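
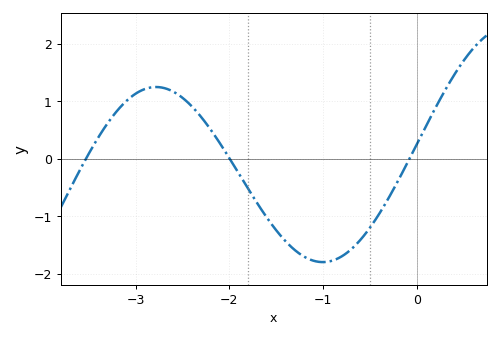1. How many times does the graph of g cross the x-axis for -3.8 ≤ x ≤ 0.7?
3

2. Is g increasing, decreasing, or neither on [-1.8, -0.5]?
neither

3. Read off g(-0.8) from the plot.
-1.7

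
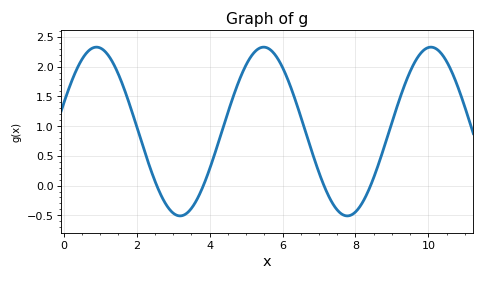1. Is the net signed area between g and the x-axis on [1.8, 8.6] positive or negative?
positive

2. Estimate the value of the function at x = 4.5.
1.2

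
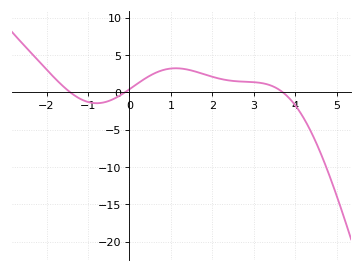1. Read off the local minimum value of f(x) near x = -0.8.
-1.45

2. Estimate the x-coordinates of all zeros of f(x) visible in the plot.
-1.43, -0.11, 3.7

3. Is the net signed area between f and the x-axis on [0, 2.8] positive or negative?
positive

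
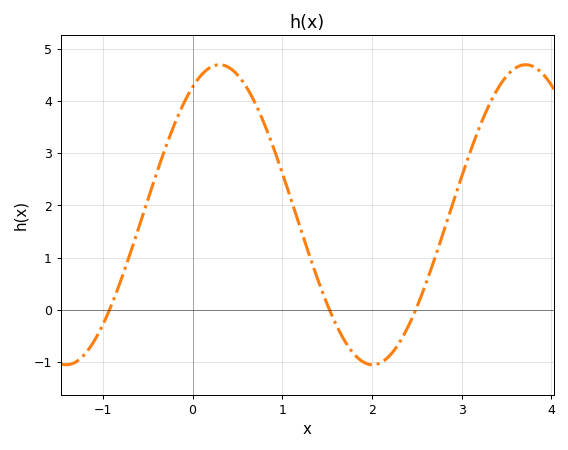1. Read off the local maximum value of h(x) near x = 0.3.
4.7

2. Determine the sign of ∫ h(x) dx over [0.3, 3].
positive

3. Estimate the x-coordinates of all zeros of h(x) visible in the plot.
-0.9, 1.5, 2.5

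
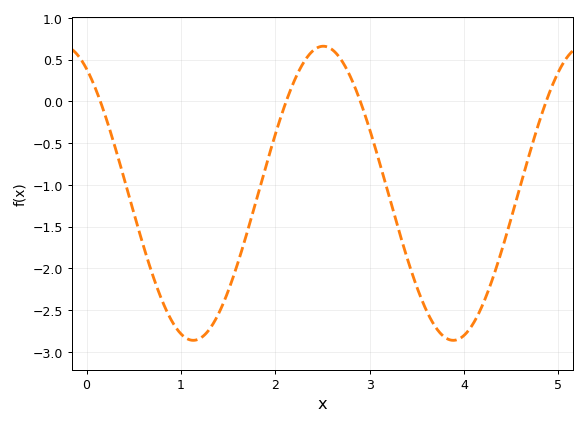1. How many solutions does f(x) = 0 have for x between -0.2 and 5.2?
4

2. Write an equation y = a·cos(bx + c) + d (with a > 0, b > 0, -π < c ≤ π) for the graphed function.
y = 1.76cos(2.3x + 0.56) - 1.1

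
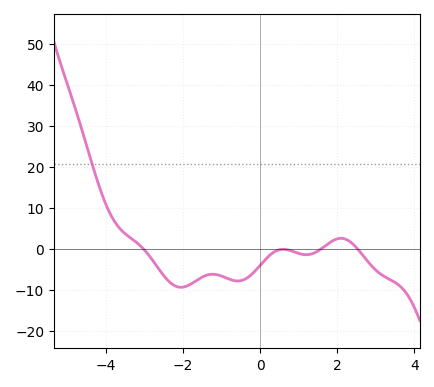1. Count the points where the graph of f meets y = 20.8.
1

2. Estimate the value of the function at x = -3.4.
2.91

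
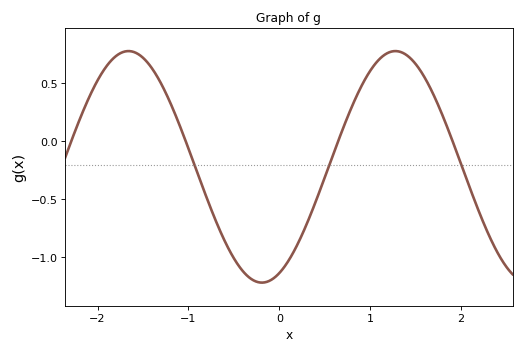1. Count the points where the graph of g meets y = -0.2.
3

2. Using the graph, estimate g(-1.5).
0.7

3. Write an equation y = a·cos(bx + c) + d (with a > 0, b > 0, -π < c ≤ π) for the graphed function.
y = 1cos(2.1x - 2.7) - 0.22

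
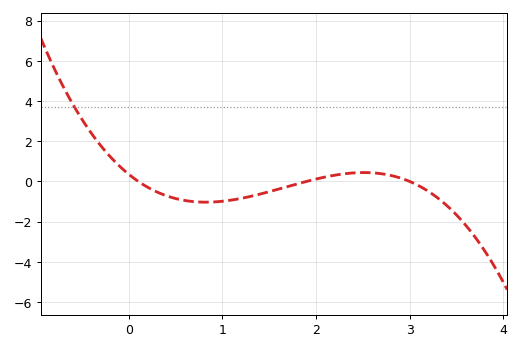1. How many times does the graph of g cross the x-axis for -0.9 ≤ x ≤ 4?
3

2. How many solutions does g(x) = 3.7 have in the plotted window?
1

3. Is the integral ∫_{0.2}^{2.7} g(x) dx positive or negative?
negative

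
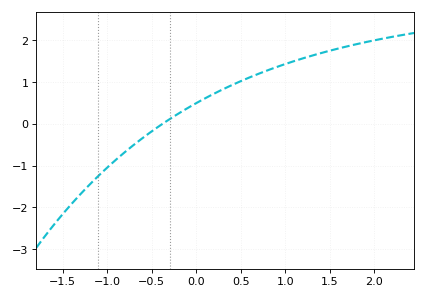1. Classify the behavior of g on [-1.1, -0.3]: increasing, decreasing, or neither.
increasing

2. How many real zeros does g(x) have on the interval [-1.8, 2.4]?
1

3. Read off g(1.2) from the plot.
1.6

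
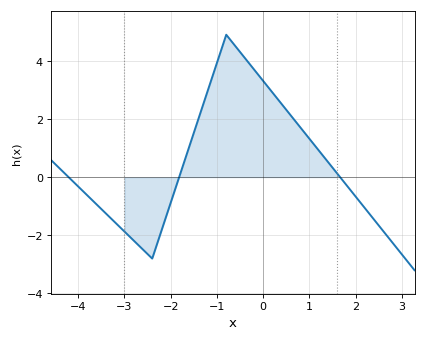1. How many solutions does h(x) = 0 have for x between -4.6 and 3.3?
3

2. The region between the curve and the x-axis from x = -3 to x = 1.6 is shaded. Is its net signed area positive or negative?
positive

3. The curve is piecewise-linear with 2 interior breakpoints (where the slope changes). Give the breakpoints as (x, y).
(-2.4, -2.8); (-0.8, 4.9)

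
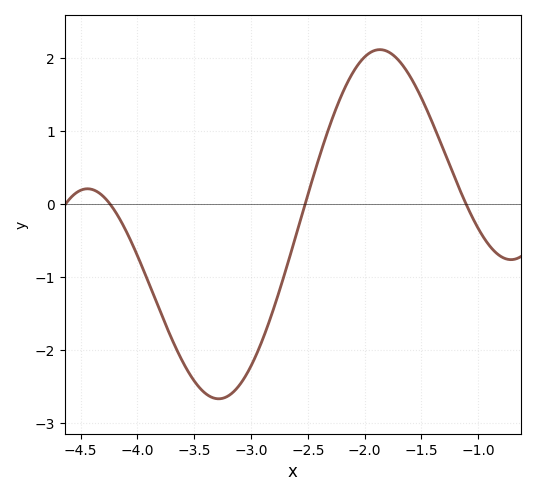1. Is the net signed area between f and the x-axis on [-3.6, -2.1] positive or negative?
negative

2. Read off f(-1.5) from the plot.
1.5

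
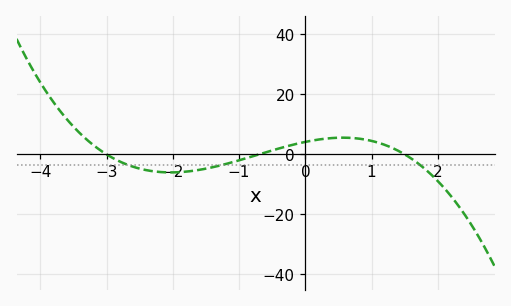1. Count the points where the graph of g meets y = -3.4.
3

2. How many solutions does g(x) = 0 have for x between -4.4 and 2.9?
3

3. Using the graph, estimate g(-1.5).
-4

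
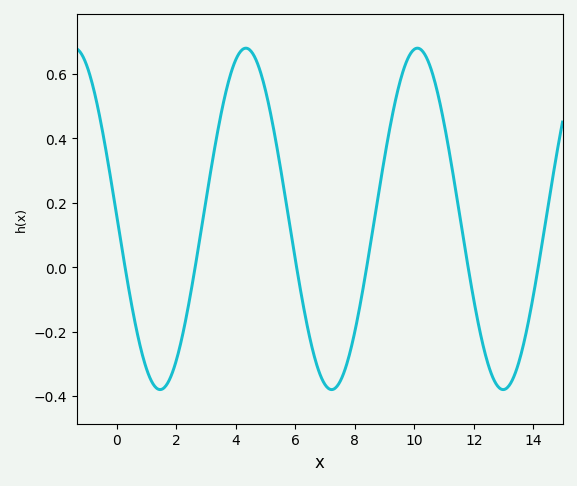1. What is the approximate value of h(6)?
0.02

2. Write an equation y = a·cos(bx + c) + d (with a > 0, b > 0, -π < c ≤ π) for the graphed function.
y = 0.53cos(1.1x + 1.6) + 0.15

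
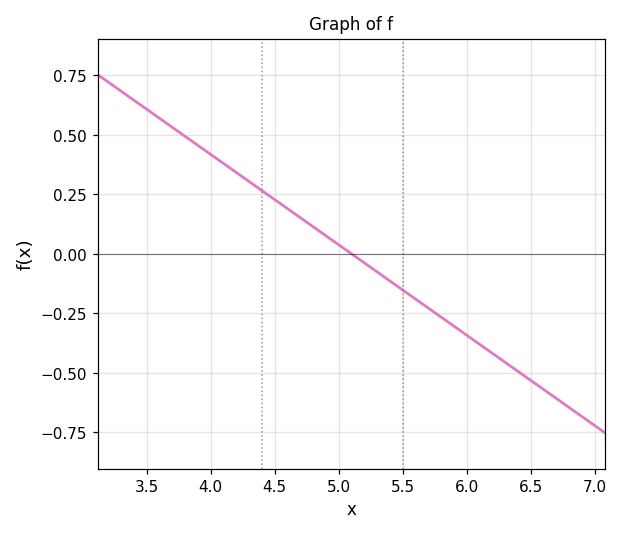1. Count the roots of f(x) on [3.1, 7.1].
1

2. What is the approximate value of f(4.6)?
0.19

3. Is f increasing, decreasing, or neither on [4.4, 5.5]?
decreasing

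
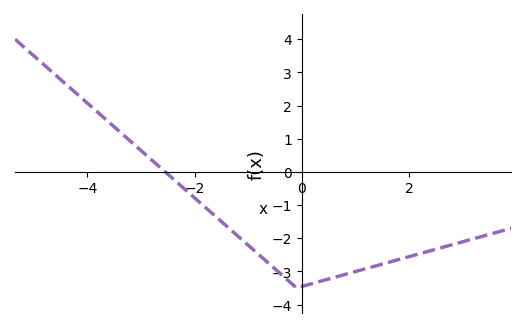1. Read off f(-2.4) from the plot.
-0.214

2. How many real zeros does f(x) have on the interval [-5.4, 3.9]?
1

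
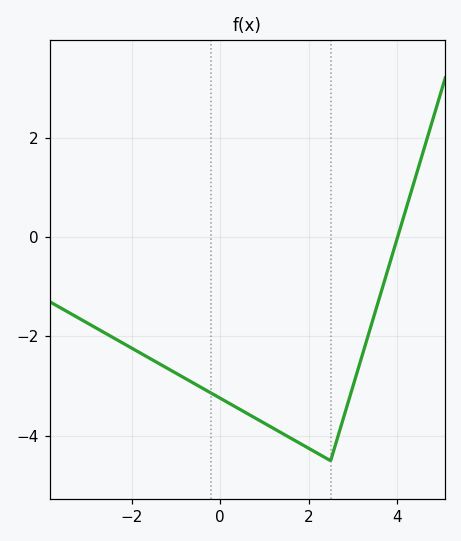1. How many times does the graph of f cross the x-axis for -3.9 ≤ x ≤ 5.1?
1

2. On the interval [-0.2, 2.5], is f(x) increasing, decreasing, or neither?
decreasing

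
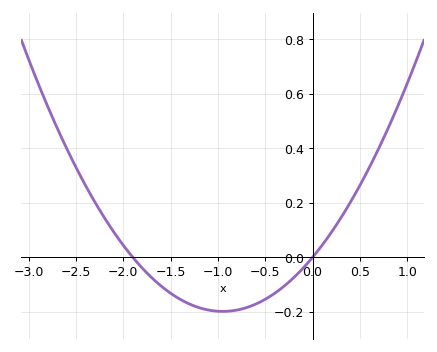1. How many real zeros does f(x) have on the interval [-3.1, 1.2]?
2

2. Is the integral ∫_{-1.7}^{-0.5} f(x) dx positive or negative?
negative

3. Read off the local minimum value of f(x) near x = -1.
-0.2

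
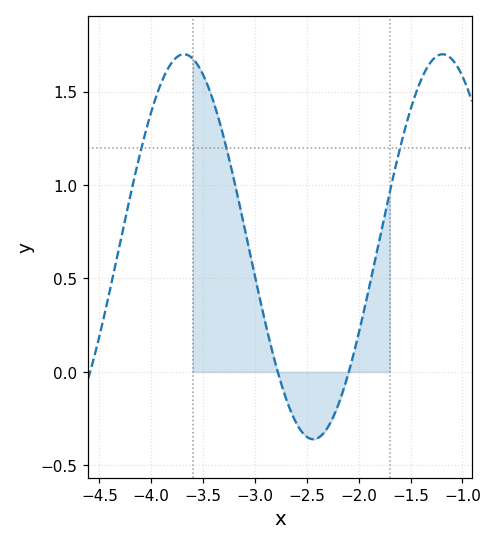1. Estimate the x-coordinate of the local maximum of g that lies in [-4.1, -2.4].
-3.7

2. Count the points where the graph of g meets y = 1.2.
3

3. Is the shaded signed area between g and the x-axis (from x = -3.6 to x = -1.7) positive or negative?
positive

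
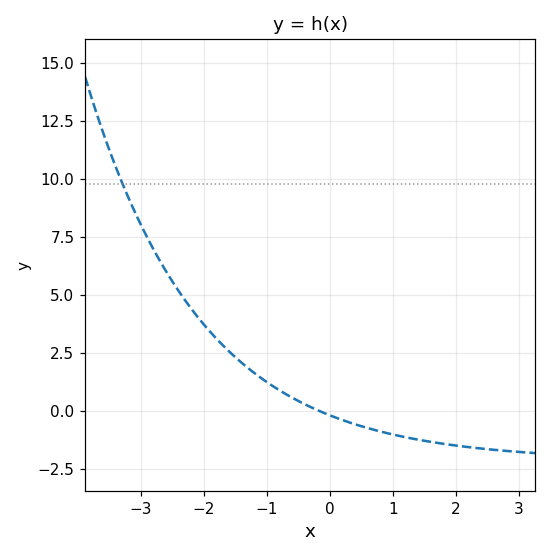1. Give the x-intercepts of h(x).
-0.2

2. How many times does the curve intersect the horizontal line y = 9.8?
1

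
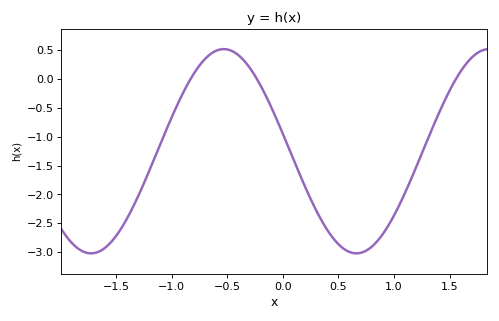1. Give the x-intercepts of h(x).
-0.8, -0.2, 1.6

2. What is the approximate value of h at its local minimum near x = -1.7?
-3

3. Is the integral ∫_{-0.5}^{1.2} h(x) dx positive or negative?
negative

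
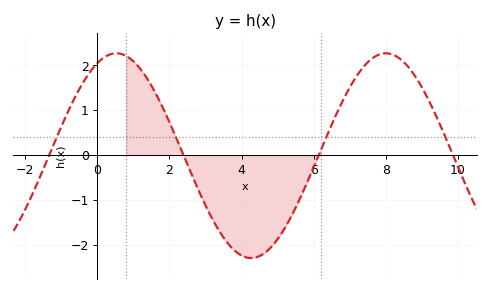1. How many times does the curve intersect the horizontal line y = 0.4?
4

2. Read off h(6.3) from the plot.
0.304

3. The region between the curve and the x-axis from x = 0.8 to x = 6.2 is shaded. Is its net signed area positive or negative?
negative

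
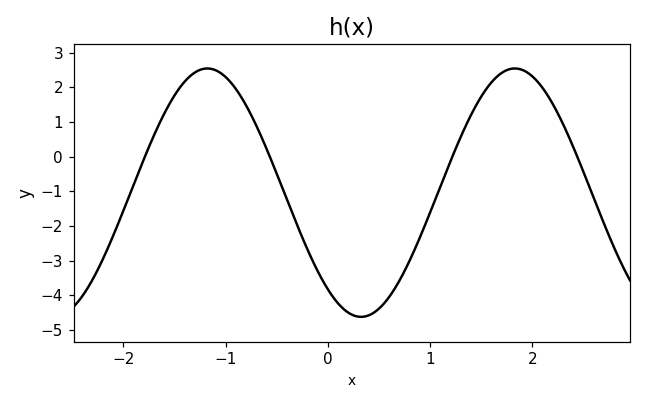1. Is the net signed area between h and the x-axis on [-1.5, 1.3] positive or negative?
negative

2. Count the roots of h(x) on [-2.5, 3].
4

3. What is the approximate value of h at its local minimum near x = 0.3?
-4.62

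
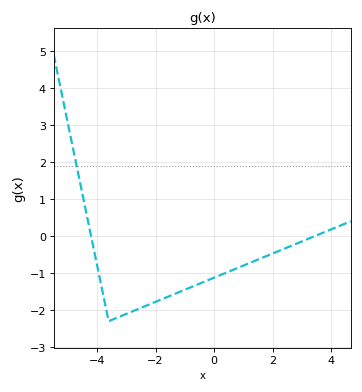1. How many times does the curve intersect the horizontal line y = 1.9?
1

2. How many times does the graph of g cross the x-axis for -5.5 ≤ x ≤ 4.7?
2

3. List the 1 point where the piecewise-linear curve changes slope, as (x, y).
(-3.6, -2.3)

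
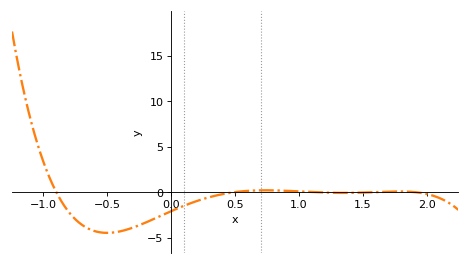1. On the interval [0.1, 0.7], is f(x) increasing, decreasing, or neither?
increasing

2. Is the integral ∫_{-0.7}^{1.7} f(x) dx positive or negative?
negative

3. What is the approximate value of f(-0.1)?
-2.72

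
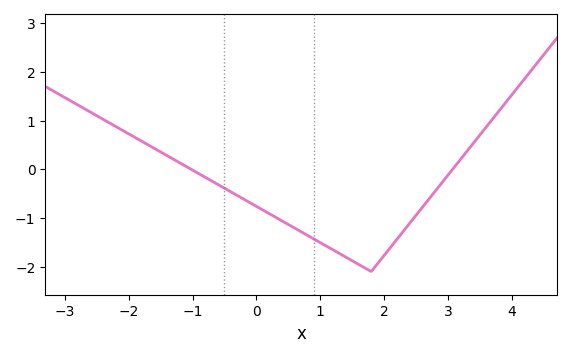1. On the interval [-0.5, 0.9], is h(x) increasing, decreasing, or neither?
decreasing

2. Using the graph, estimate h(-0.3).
-0.538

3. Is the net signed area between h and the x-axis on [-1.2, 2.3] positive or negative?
negative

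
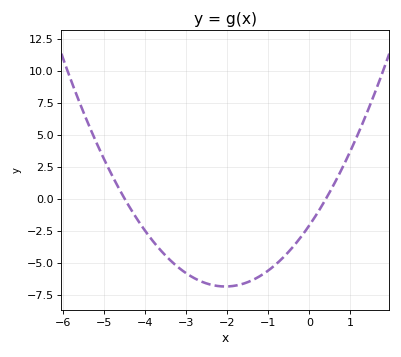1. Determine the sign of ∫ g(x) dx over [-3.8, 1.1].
negative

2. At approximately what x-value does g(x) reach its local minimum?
-2.05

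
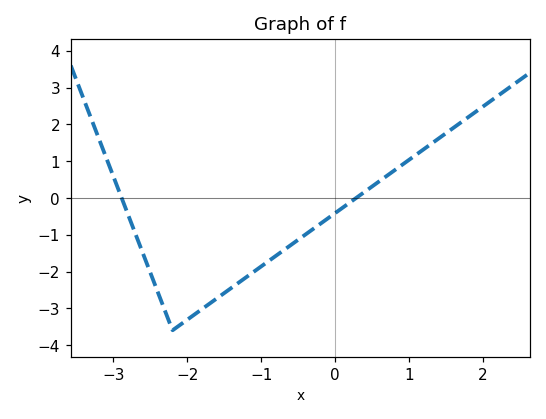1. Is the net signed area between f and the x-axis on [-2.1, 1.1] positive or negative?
negative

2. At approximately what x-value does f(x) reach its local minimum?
-2.2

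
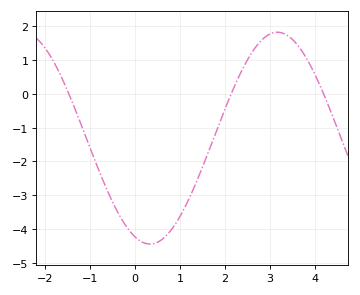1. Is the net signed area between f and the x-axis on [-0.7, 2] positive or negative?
negative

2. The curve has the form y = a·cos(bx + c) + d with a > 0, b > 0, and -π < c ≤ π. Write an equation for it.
y = 3.13cos(1.11x + 2.77) - 1.31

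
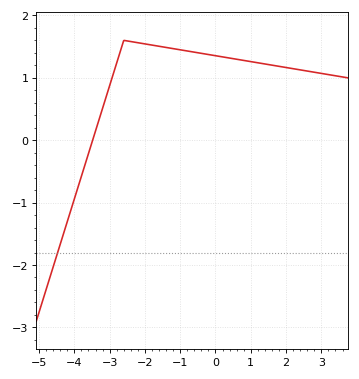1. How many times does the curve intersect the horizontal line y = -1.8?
1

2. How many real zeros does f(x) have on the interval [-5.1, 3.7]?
1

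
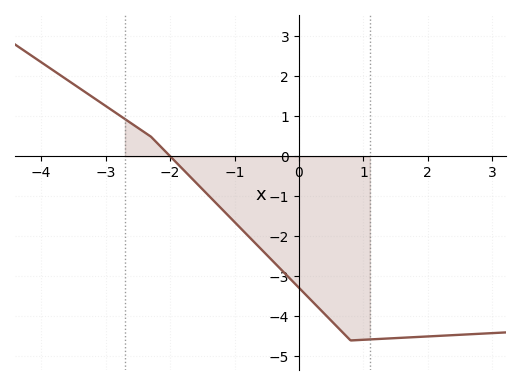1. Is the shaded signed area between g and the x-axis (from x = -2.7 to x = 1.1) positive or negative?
negative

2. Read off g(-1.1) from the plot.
-1.5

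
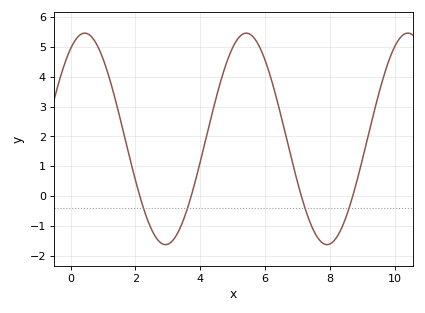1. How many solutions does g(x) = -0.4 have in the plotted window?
4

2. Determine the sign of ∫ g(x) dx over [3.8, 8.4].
positive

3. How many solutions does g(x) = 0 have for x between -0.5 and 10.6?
4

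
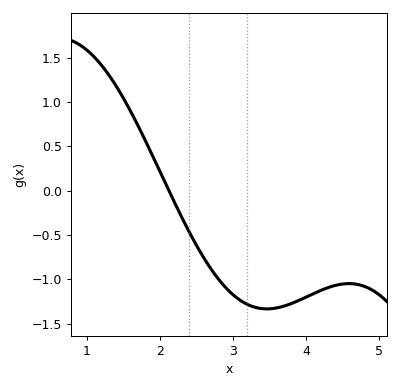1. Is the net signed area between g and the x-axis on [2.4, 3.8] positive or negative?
negative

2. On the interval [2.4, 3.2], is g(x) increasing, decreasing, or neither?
decreasing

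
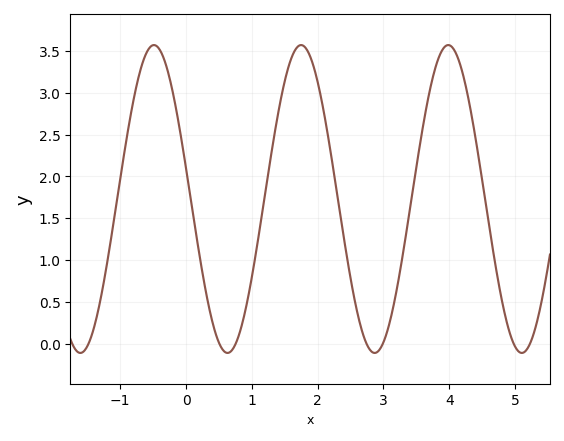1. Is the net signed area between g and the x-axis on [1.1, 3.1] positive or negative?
positive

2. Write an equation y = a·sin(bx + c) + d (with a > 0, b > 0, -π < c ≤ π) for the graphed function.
y = 1.84sin(2.81x + 2.94) + 1.73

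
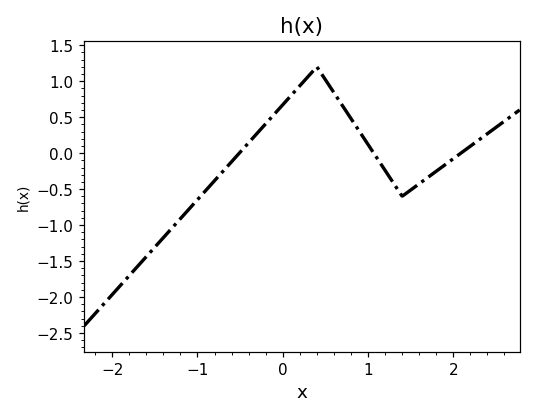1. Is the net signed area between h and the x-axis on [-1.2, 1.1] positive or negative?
positive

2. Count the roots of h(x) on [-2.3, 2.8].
3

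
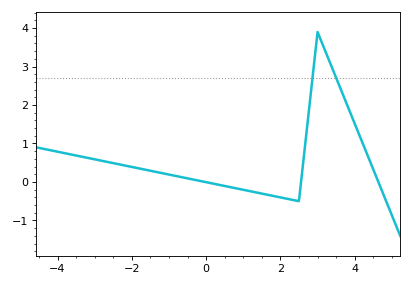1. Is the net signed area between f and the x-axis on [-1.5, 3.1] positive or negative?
positive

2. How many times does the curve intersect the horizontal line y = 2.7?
2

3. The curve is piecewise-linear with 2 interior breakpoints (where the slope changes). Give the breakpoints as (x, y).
(2.5, -0.5); (3, 3.9)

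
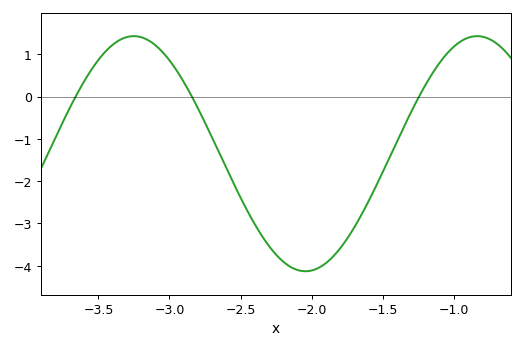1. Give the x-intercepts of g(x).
-3.66, -2.84, -1.24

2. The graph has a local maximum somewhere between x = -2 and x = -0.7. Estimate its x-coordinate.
-0.834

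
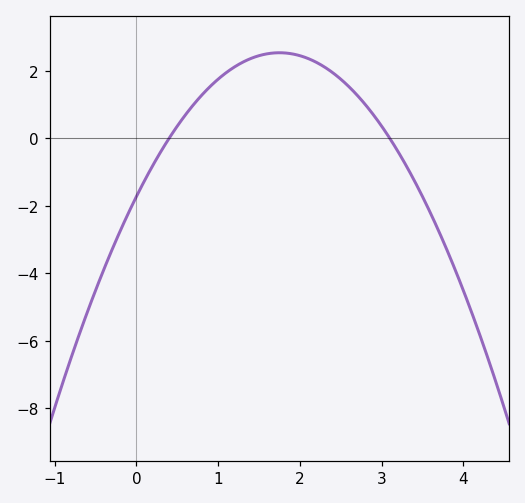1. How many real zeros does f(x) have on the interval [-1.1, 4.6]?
2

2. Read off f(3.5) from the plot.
-1.8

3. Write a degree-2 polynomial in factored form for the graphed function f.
y = -1.39(x - 0.4)(x - 3.1)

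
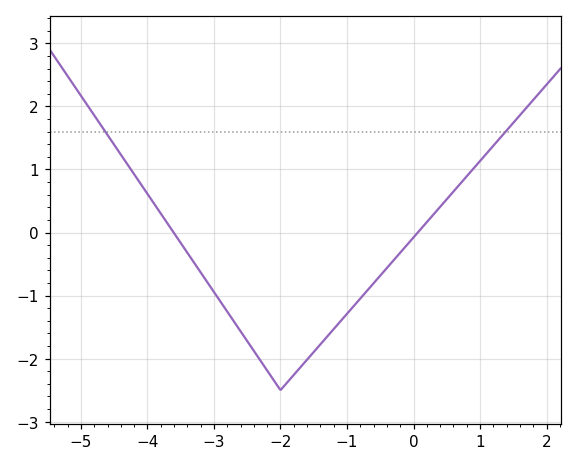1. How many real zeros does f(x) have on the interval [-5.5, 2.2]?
2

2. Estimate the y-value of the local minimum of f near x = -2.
-2.5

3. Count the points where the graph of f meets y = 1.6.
2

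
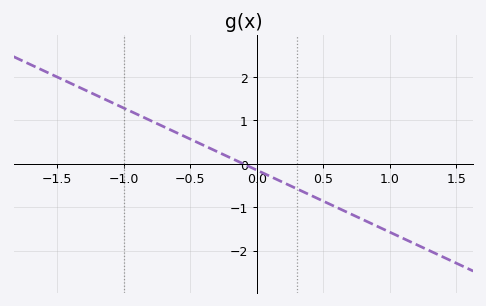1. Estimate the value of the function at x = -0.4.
0.4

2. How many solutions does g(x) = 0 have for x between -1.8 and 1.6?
1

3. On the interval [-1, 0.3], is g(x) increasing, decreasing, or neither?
decreasing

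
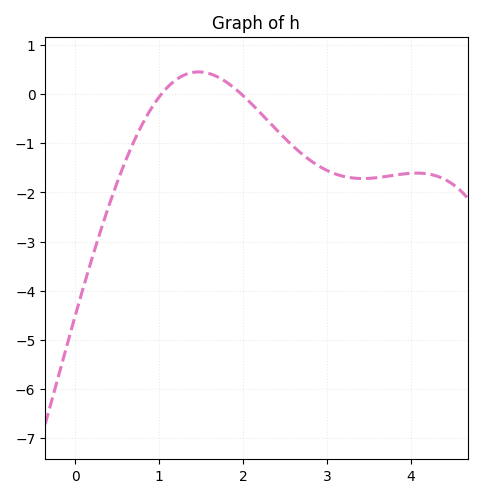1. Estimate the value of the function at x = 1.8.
0.2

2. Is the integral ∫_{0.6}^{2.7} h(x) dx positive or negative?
negative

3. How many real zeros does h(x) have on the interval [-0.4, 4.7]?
2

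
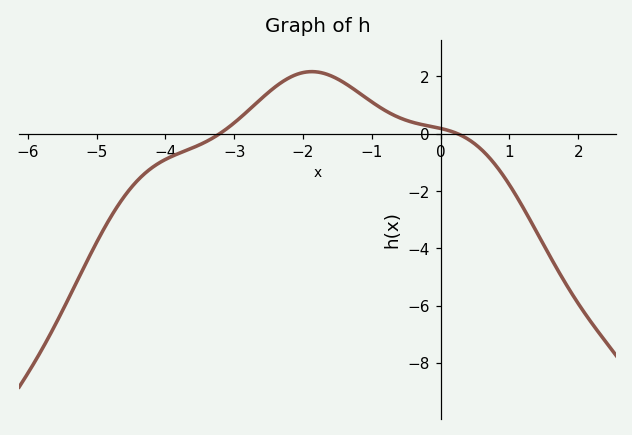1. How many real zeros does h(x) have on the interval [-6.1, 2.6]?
2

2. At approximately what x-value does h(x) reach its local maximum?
-1.87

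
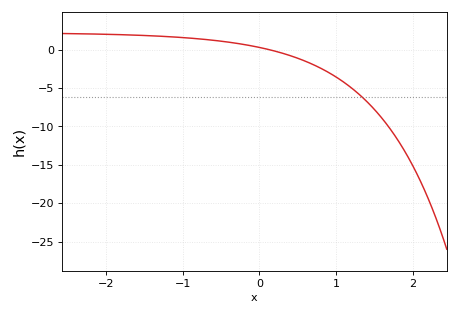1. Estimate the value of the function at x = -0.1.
0.511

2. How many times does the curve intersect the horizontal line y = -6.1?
1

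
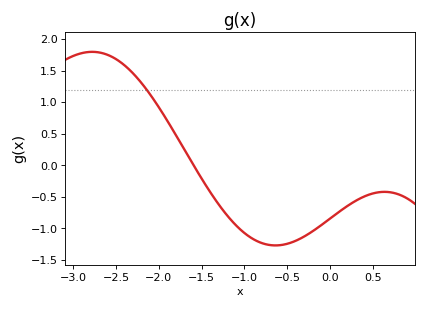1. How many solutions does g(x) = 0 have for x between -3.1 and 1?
1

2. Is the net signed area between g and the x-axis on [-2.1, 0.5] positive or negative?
negative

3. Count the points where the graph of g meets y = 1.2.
1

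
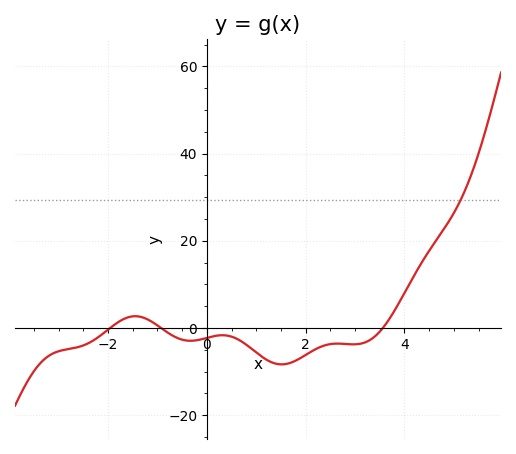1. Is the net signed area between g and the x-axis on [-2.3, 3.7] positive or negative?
negative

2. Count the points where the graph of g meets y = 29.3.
1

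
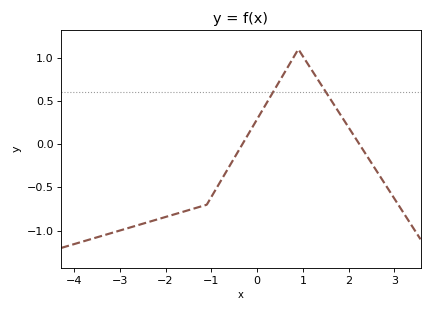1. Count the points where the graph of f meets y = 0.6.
2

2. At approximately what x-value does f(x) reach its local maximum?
1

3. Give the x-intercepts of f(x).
-0.4, 2.2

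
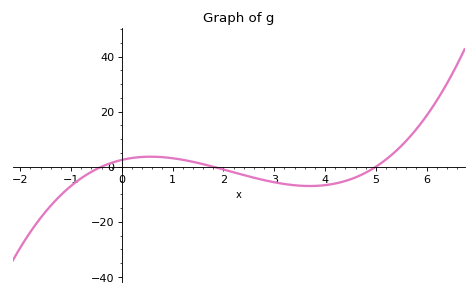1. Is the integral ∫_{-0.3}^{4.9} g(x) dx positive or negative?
negative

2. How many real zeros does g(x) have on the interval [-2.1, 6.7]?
3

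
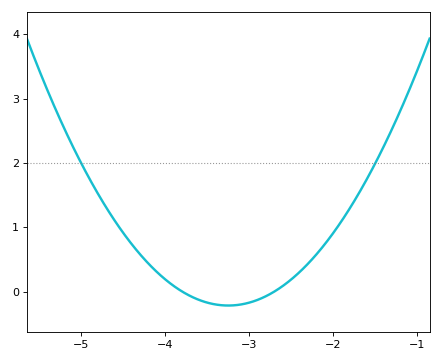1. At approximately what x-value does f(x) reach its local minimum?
-3.25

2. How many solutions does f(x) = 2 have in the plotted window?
2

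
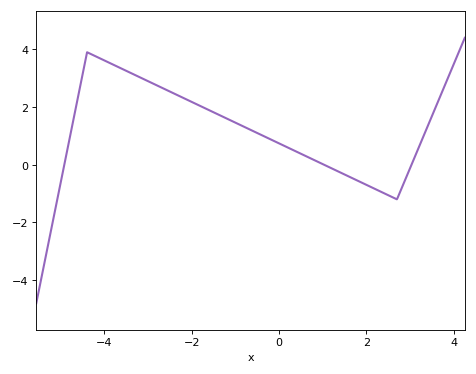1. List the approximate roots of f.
-5, 1, 3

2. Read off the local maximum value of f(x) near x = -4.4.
3.8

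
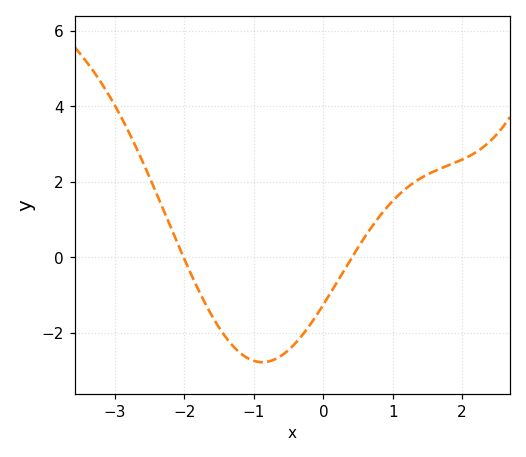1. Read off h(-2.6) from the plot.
2.6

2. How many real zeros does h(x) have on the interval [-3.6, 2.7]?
2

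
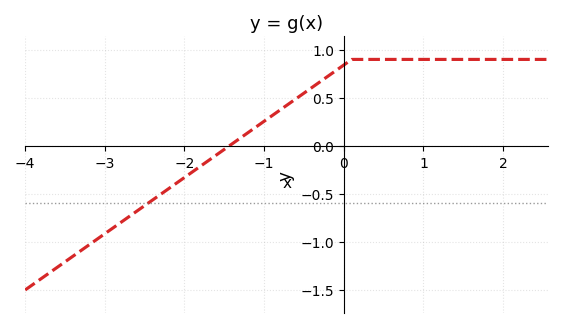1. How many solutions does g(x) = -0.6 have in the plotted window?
1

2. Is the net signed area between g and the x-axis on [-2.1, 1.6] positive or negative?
positive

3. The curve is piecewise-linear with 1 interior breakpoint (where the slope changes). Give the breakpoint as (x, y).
(0.1, 0.9)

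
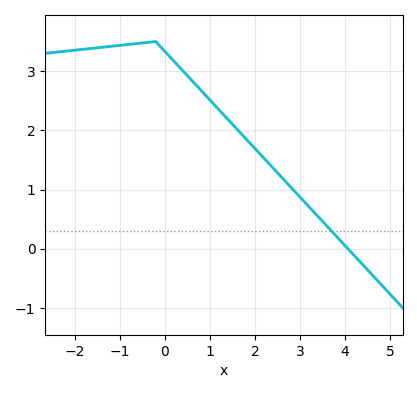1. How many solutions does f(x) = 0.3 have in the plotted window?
1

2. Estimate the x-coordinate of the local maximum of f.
-0.2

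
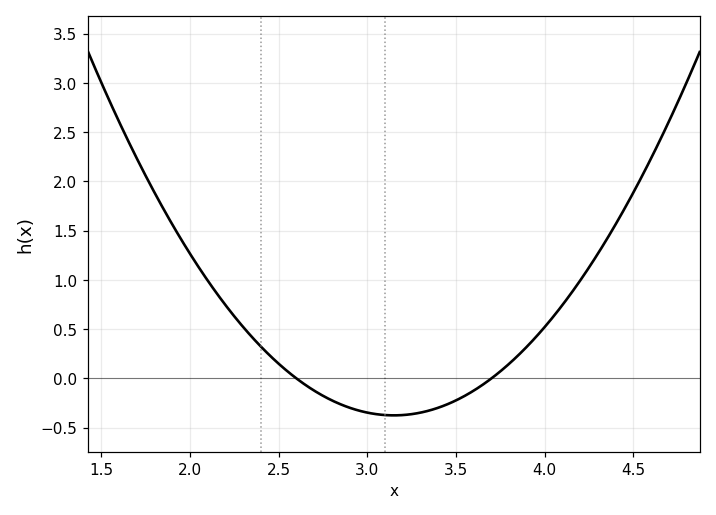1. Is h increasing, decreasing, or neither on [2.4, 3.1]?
decreasing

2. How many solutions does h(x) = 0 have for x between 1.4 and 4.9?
2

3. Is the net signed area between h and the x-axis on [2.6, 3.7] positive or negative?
negative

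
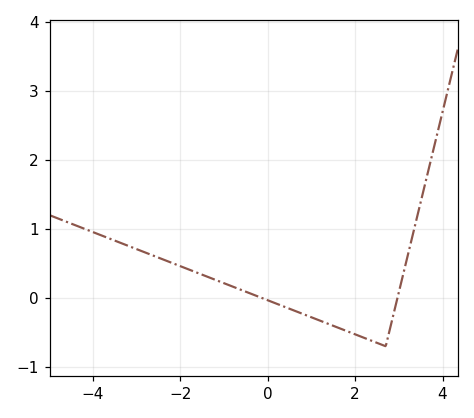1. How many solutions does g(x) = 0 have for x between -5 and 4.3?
2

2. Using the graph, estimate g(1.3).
-0.354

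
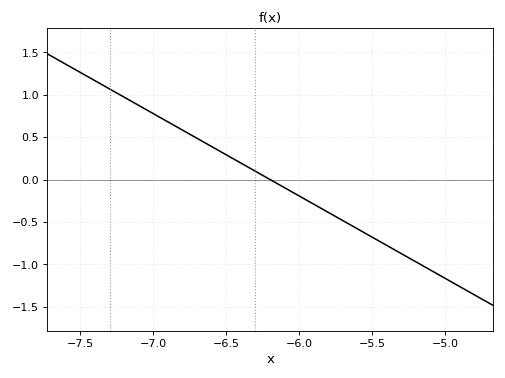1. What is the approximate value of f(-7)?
0.776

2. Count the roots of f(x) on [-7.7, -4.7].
1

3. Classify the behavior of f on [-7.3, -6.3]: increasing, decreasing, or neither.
decreasing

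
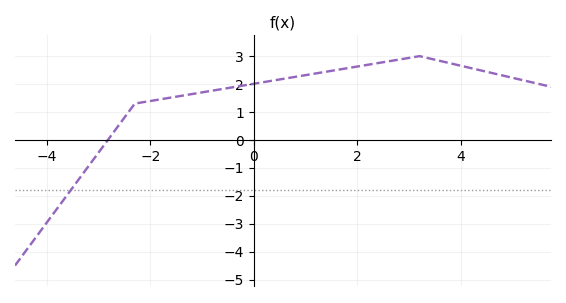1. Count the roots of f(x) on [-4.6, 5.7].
1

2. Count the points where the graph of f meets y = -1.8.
1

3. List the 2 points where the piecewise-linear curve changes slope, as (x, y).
(-2.3, 1.3); (3.2, 3)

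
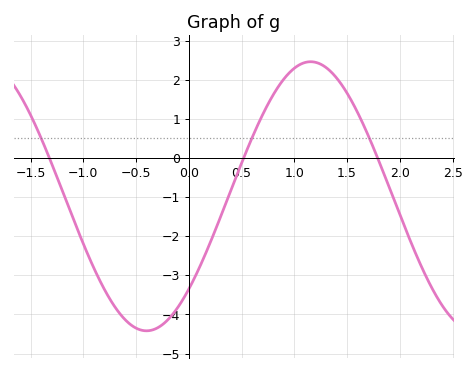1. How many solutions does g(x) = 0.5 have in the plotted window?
3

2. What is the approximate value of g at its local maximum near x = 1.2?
2.46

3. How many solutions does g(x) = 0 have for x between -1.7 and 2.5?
3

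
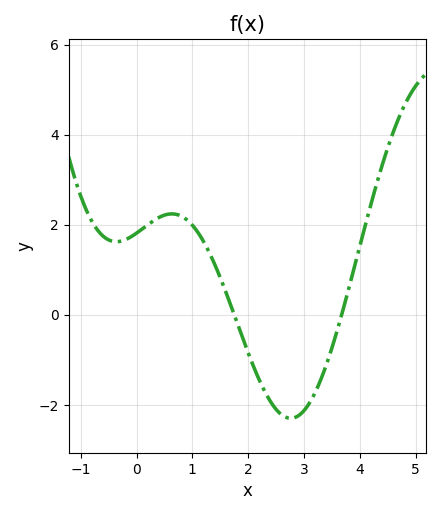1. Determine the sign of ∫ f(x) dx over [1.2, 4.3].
negative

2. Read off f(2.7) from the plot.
-2.2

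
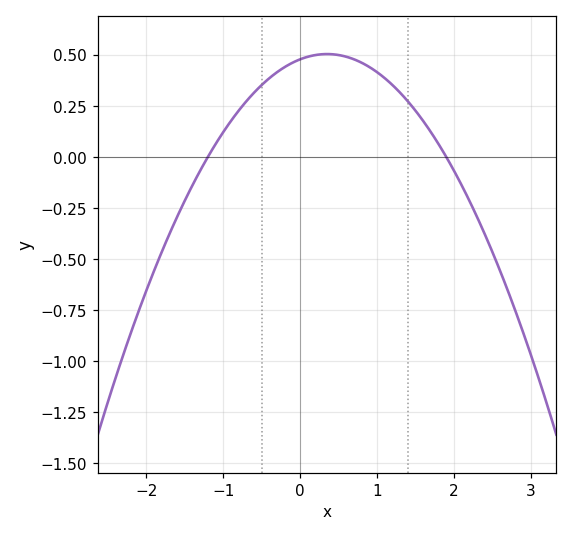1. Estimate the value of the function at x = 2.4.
-0.4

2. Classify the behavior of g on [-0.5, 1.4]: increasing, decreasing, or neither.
neither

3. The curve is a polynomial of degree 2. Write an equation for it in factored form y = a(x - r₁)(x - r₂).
y = -0.21(x + 1.2)(x - 1.9)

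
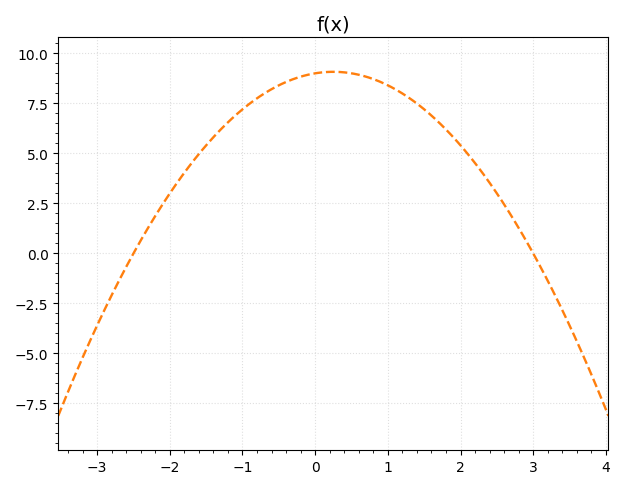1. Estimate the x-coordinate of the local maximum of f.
0.2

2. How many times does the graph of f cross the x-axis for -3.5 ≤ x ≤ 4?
2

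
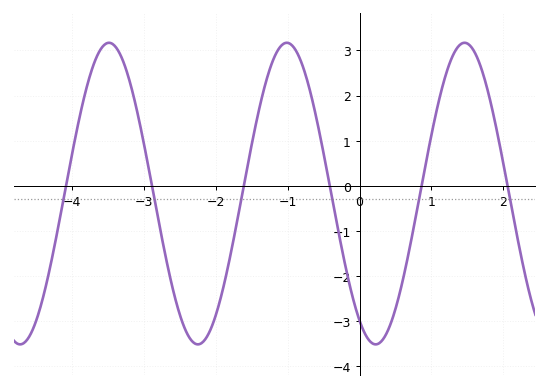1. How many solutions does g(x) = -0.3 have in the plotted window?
6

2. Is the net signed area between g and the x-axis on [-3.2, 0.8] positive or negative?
negative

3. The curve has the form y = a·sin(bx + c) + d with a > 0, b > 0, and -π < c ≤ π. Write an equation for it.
y = 3.34sin(2.54x - 2.14) - 0.17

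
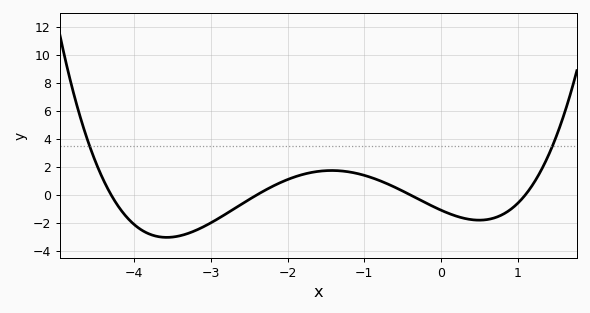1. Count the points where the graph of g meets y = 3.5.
2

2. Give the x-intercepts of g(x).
-4.3, -2.4, -0.4, 1.1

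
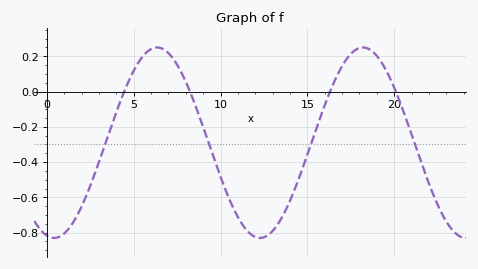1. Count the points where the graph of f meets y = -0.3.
4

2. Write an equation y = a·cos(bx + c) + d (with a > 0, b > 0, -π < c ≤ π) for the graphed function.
y = 0.54cos(0.53x + 2.92) - 0.29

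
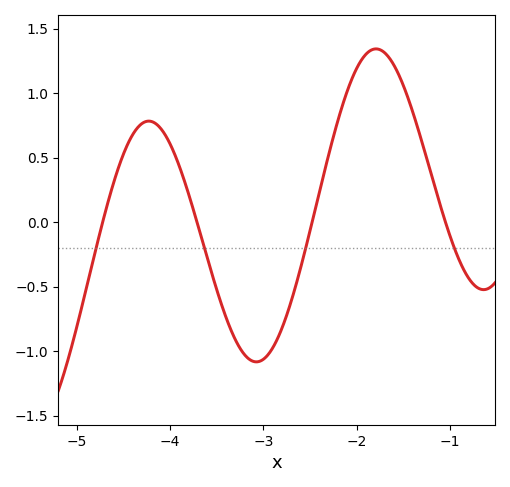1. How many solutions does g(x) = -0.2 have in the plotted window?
4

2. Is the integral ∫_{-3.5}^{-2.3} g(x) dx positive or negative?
negative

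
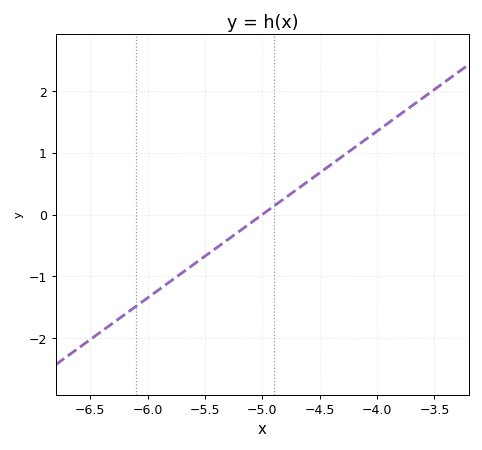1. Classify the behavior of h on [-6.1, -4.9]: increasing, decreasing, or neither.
increasing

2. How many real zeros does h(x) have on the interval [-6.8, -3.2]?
1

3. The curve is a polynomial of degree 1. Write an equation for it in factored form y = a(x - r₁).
y = 1.35(x + 5)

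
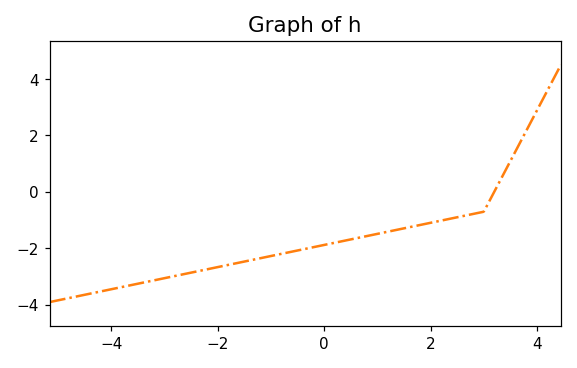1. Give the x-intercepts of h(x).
3.19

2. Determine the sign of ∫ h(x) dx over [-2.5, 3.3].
negative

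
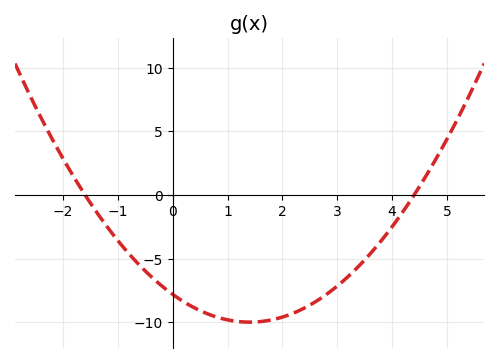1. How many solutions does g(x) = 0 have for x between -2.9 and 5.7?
2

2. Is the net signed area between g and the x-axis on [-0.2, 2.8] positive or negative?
negative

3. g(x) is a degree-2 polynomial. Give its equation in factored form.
y = 1.11(x + 1.6)(x - 4.4)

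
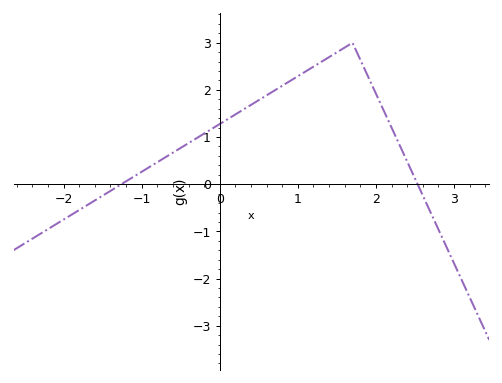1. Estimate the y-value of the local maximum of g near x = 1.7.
3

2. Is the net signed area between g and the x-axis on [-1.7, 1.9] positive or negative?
positive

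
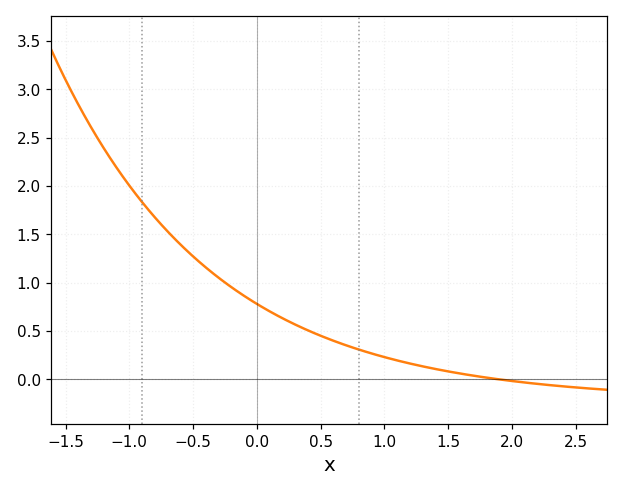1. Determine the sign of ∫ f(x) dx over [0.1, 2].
positive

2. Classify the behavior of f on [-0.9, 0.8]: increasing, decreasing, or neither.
decreasing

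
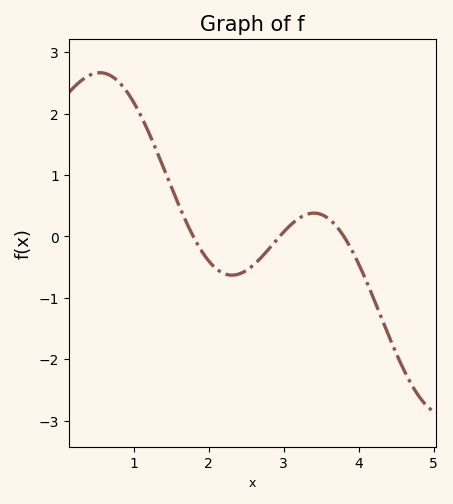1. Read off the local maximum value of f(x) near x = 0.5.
2.66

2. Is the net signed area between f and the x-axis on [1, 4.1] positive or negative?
positive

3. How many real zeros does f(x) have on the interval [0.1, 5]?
3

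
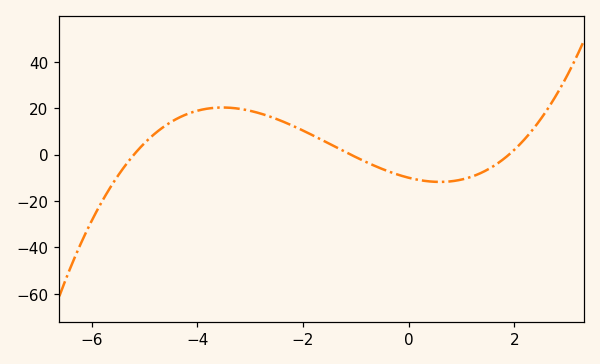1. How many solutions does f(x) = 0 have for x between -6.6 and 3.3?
3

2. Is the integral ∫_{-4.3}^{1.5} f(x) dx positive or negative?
positive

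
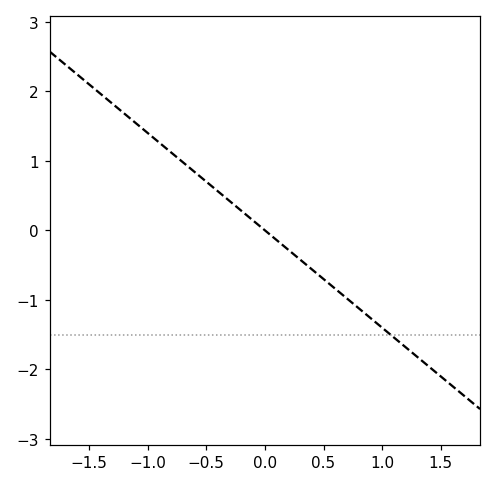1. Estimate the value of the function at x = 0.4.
-0.56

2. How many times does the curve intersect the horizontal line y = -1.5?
1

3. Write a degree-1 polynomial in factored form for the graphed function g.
y = -1.4(x - 0)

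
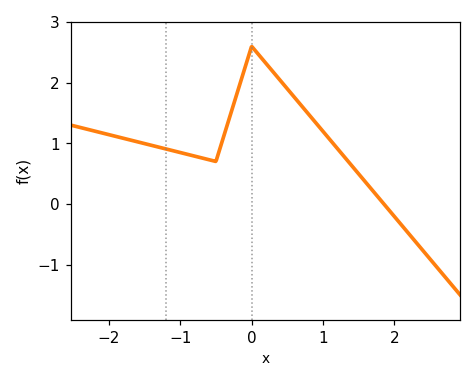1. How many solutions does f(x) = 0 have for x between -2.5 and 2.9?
1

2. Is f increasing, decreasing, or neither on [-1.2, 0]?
neither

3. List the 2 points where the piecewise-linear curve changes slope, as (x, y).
(-0.5, 0.7); (0, 2.6)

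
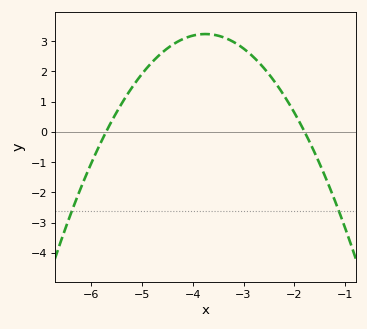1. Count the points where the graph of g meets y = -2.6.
2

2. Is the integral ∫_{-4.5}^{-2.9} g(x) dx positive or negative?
positive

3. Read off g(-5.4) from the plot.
0.9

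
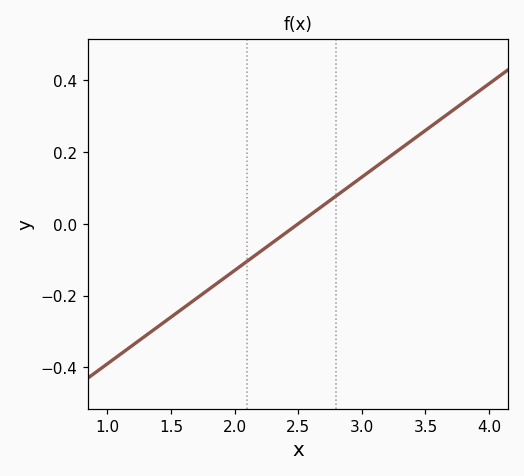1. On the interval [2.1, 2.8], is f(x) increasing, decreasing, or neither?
increasing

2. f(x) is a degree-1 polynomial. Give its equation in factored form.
y = 0.26(x - 2.5)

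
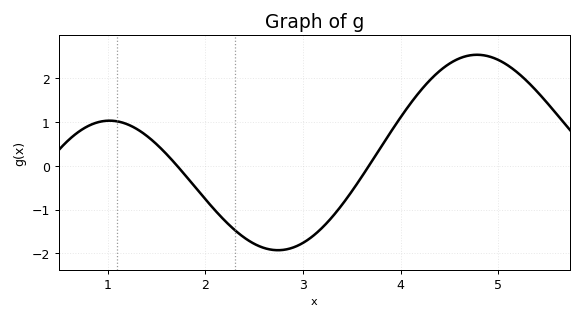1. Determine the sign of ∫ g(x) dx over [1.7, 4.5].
negative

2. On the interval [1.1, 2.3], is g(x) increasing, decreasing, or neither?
decreasing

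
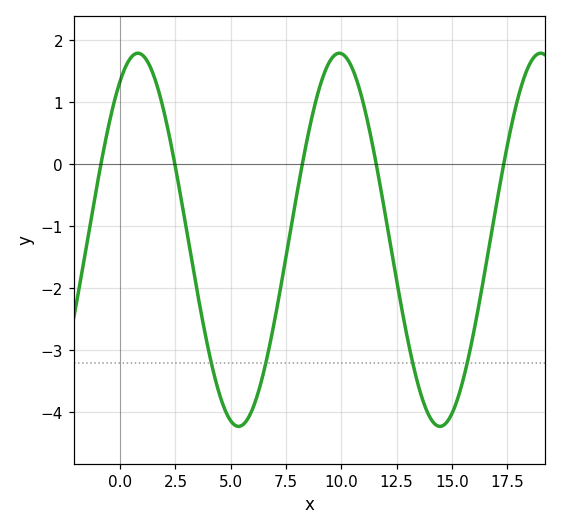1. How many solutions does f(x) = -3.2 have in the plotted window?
4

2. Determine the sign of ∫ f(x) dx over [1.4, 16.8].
negative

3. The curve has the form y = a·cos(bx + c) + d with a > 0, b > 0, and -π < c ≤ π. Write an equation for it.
y = 3.01cos(0.69x - 0.552) - 1.22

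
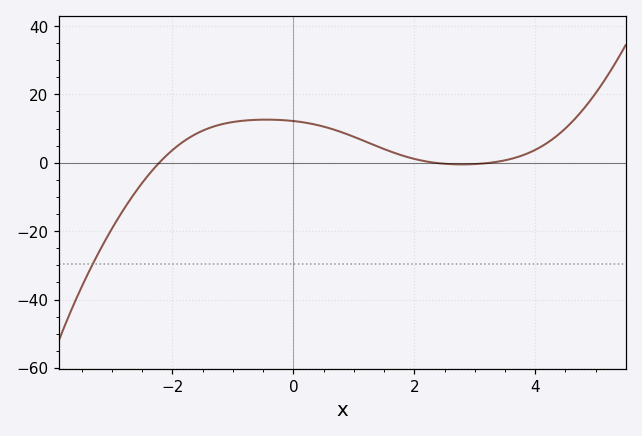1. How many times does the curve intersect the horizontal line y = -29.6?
1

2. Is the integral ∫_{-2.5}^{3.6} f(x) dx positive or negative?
positive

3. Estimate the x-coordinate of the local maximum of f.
-0.448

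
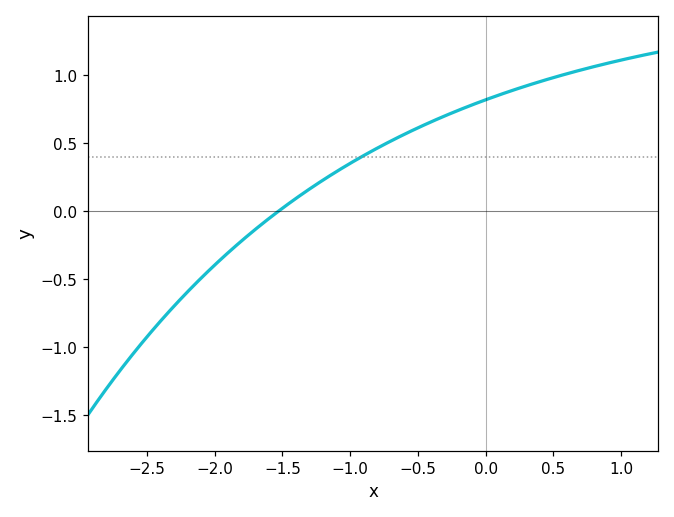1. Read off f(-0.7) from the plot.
0.5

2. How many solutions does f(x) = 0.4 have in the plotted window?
1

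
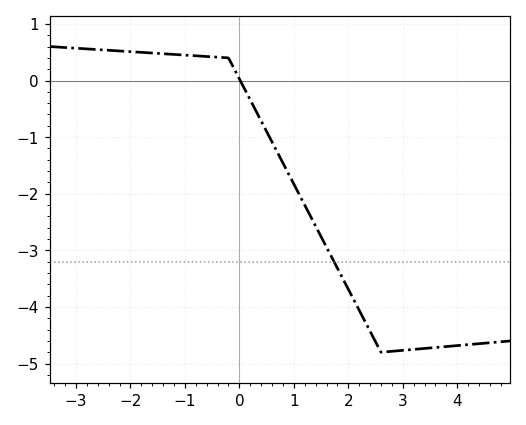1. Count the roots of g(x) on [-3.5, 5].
1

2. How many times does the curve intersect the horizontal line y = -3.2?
1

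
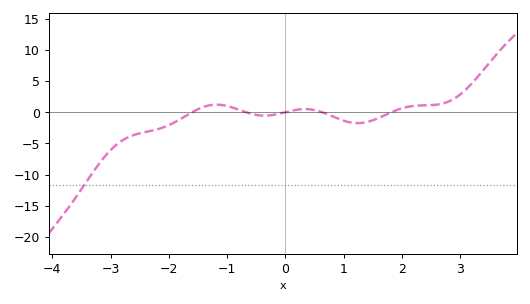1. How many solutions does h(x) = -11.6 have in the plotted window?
1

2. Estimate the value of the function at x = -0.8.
0.5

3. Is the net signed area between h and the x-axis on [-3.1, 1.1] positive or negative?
negative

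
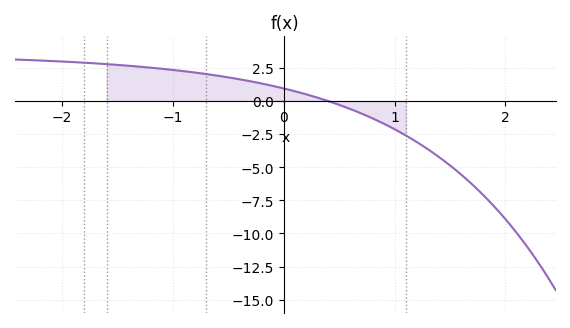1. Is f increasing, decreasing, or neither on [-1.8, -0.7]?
decreasing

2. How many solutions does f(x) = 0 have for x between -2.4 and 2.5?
1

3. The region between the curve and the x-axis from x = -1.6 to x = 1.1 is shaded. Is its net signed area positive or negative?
positive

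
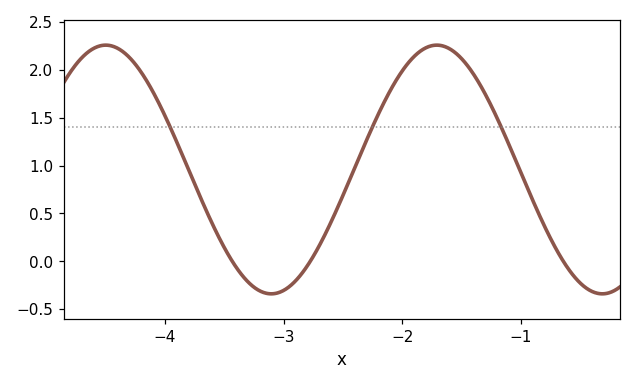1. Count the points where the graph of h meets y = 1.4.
3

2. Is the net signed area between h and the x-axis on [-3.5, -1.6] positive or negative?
positive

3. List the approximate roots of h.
-3.4, -2.8, -0.6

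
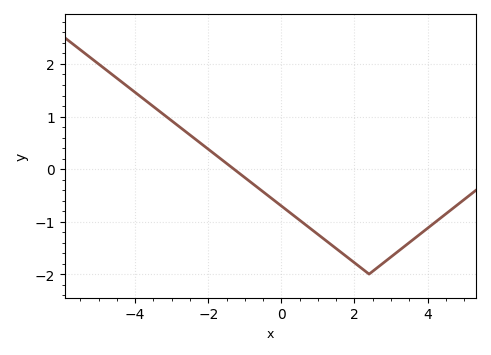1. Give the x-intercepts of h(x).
-1.4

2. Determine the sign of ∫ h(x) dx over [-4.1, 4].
negative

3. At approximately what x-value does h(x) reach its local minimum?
2.4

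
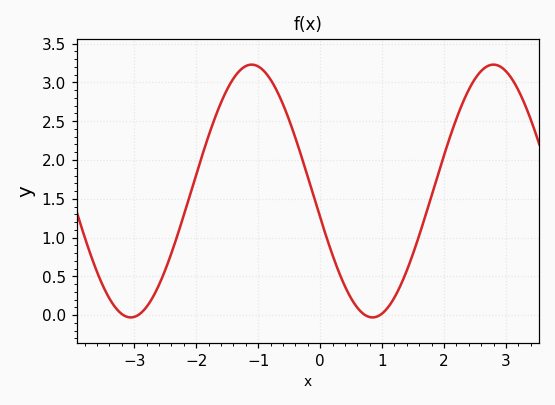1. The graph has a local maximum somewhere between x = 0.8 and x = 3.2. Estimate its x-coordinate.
2.8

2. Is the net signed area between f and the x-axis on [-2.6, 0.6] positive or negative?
positive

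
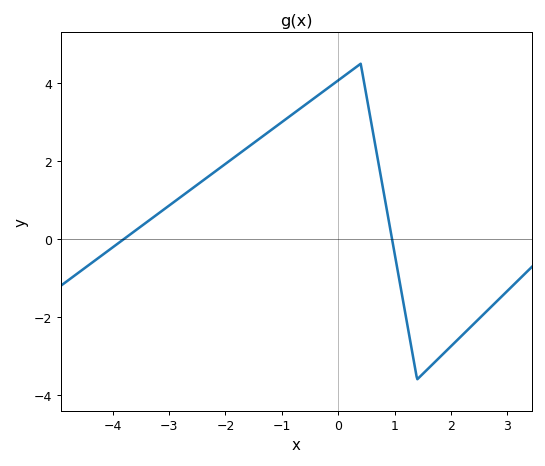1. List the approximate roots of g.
-3.8, 0.956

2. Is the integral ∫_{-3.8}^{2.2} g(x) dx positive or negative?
positive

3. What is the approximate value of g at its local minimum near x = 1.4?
-3.6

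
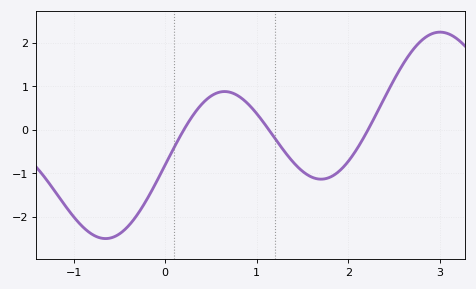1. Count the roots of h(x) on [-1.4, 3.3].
3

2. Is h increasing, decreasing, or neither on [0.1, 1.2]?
neither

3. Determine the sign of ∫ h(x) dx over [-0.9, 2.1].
negative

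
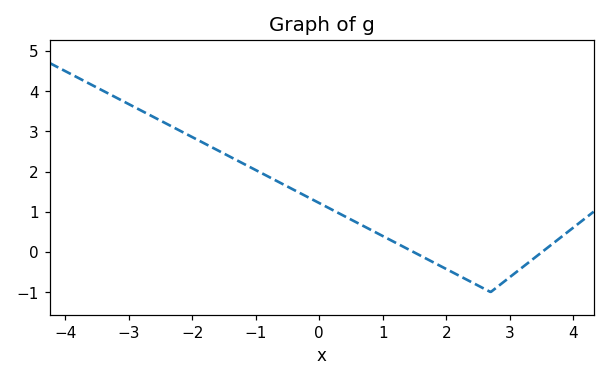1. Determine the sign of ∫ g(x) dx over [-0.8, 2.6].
positive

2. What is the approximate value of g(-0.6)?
1.71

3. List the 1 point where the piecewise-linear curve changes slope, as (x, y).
(2.7, -1)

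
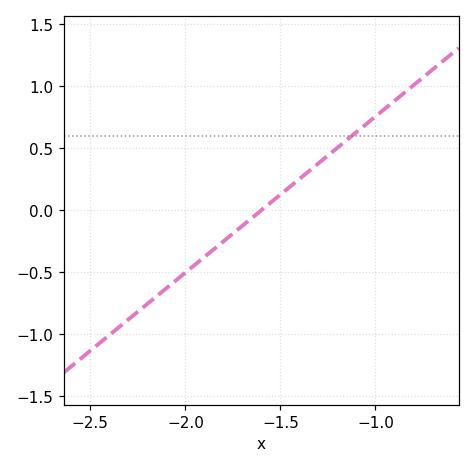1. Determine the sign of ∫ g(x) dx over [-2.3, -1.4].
negative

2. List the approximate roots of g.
-1.6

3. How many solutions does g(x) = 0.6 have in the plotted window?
1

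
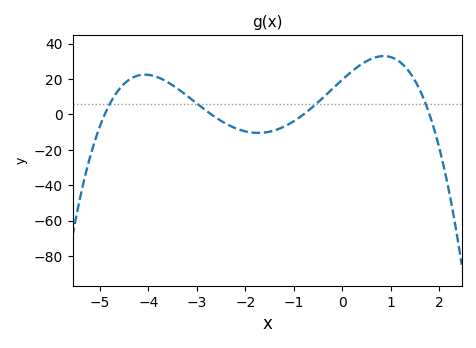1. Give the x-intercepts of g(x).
-5, -2.8, -0.8, 1.8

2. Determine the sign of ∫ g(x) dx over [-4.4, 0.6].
positive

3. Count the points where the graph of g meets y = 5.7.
4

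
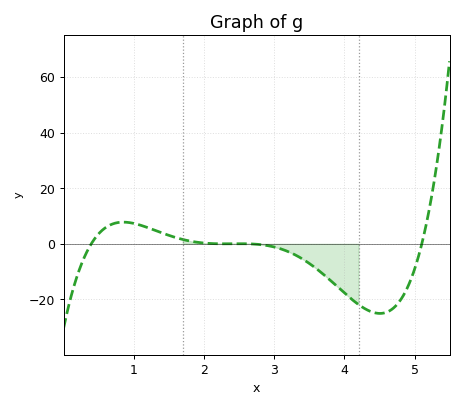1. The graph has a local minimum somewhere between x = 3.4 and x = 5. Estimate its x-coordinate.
4.5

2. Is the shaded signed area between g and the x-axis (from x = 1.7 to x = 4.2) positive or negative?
negative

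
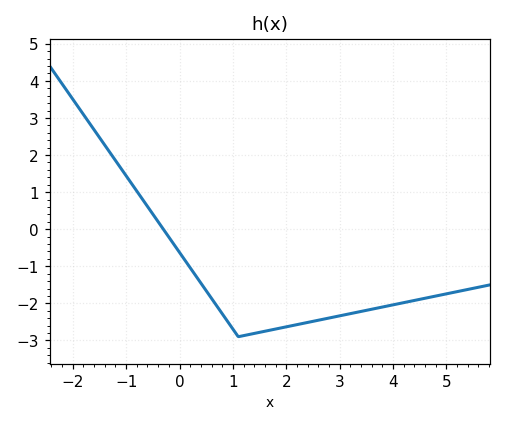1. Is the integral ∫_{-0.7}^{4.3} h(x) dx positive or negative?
negative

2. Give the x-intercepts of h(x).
-0.4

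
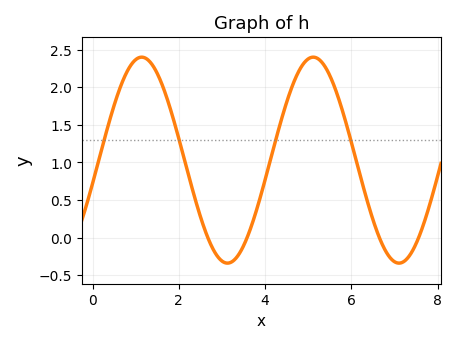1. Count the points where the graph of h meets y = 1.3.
4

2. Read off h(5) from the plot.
2.38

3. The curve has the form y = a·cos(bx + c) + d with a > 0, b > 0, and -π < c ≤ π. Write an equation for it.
y = 1.37cos(1.58x - 1.8) + 1.03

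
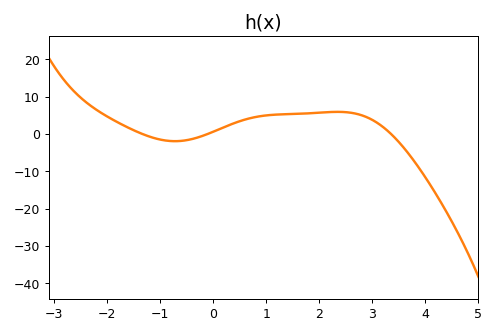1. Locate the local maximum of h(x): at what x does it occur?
2.35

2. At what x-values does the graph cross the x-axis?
-1.33, -0.11, 3.36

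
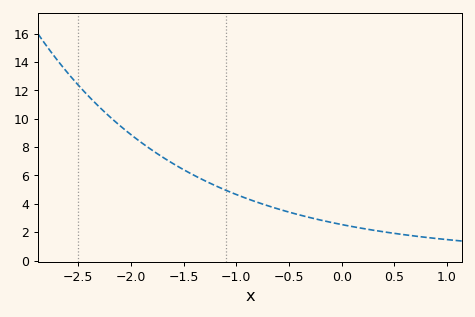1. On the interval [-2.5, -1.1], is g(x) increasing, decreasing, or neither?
decreasing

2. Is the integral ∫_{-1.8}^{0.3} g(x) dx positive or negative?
positive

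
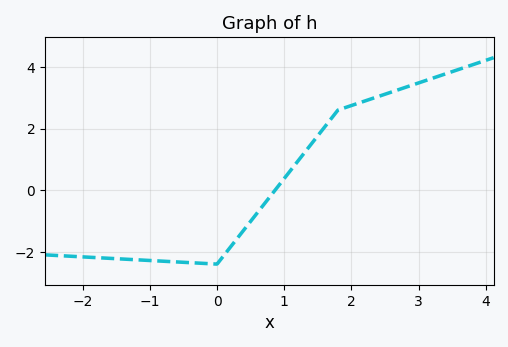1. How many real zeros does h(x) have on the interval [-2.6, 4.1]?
1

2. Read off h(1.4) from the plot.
1.49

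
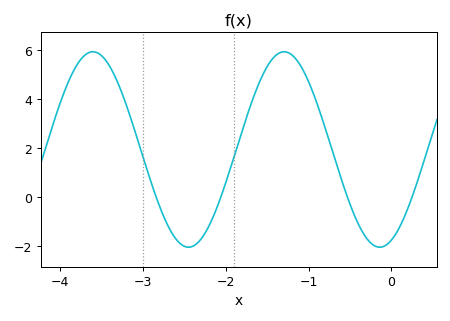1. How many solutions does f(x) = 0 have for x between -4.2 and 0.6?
4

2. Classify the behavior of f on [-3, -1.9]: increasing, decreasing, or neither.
neither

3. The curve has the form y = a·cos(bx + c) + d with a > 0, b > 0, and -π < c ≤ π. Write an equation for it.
y = 4cos(2.7x - 2.8) + 1.94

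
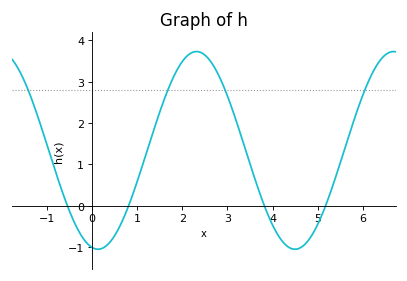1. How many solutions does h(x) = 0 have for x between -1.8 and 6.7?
4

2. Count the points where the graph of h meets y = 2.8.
4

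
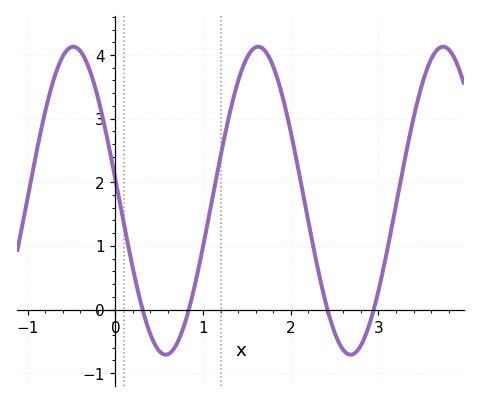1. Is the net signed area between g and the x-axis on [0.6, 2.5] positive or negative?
positive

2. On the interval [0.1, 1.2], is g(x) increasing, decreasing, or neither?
neither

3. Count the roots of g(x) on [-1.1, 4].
4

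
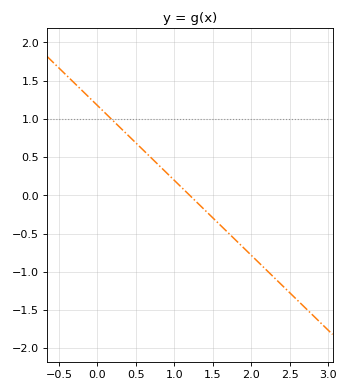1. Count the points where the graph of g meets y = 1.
1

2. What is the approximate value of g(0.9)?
0.3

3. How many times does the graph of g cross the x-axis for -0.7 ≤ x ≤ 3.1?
1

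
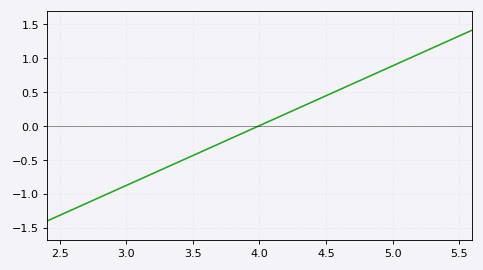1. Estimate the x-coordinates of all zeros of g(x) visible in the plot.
4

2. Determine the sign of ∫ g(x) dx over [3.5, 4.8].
positive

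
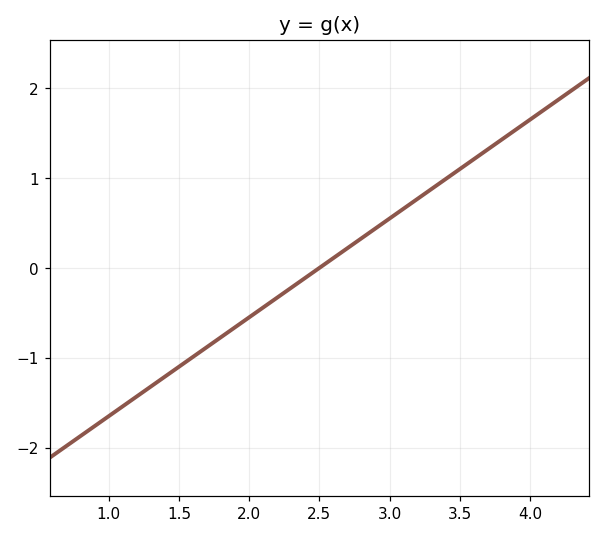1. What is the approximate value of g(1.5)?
-1.1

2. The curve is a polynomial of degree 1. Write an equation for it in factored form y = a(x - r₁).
y = 1.1(x - 2.5)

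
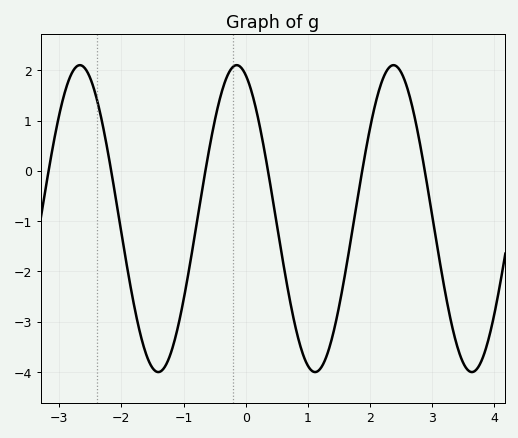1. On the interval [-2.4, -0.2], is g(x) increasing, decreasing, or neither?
neither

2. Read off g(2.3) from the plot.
2.04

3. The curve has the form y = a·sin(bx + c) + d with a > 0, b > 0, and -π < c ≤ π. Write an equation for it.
y = 3.05sin(2.49x + 1.93) - 0.95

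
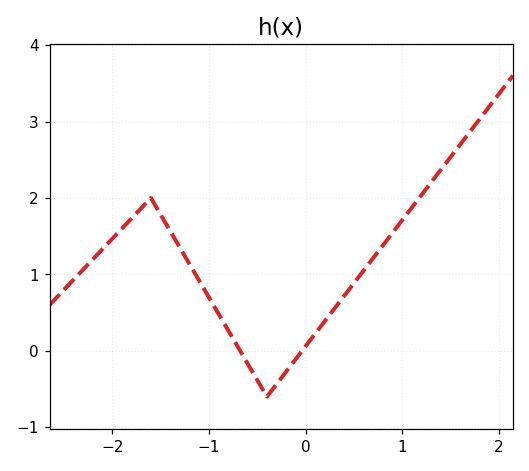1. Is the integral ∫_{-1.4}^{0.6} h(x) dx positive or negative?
positive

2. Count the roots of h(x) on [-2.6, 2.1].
2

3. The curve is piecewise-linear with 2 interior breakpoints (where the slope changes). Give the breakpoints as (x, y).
(-1.6, 2); (-0.4, -0.6)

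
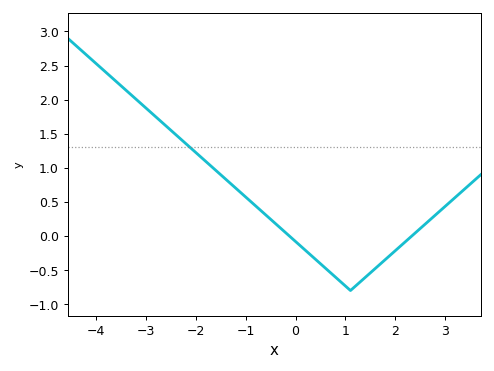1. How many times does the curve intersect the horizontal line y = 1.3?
1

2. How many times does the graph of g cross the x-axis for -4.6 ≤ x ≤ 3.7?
2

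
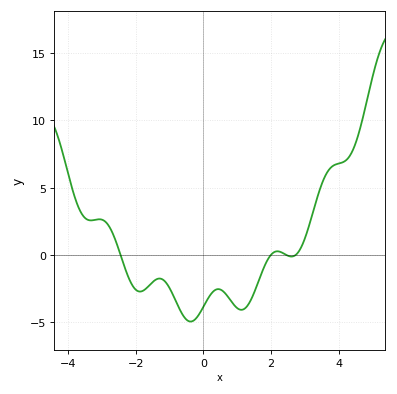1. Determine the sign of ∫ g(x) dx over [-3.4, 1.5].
negative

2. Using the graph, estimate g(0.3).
-2.69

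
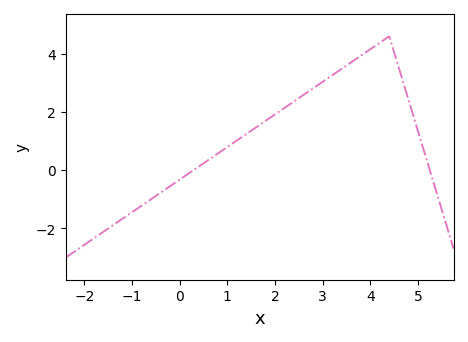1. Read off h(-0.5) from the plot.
-0.8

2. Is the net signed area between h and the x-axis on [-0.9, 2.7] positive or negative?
positive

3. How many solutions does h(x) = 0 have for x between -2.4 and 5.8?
2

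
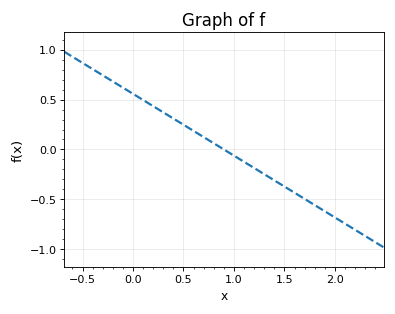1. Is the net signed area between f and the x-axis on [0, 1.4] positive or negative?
positive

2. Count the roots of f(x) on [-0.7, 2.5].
1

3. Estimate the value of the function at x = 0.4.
0.31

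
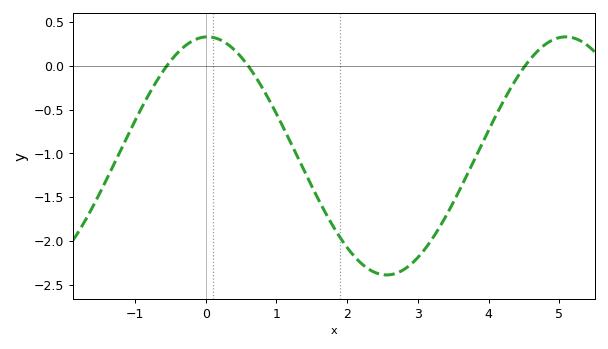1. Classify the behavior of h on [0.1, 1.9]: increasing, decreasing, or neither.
decreasing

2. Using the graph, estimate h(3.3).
-1.85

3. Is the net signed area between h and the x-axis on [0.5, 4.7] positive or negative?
negative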